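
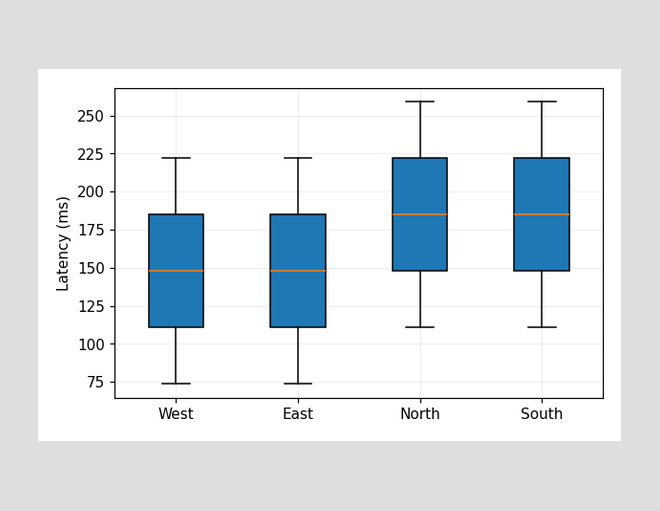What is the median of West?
148ms

The median line in the West box sits at 148ms.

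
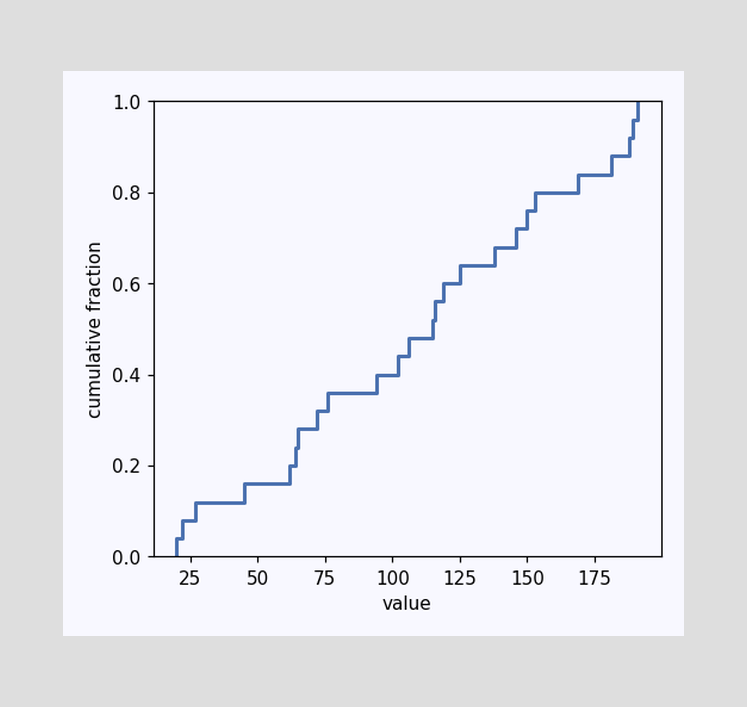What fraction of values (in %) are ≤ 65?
At x=65 the ECDF step is at 28%.

28%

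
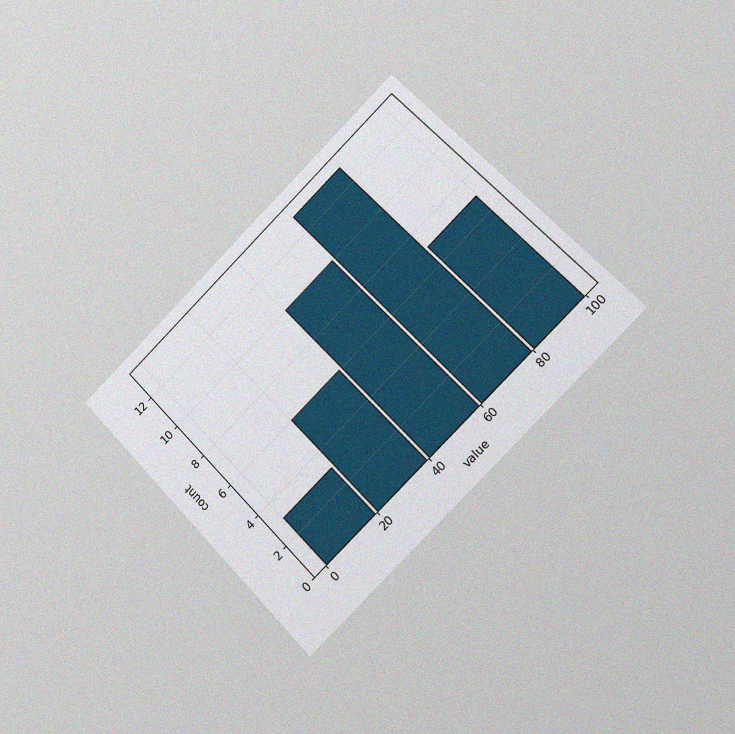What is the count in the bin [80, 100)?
The chart is tilted about 44° counter-clockwise and viewed slightly from the right, with some photo noise. The [80, 100) bin has height 7.

7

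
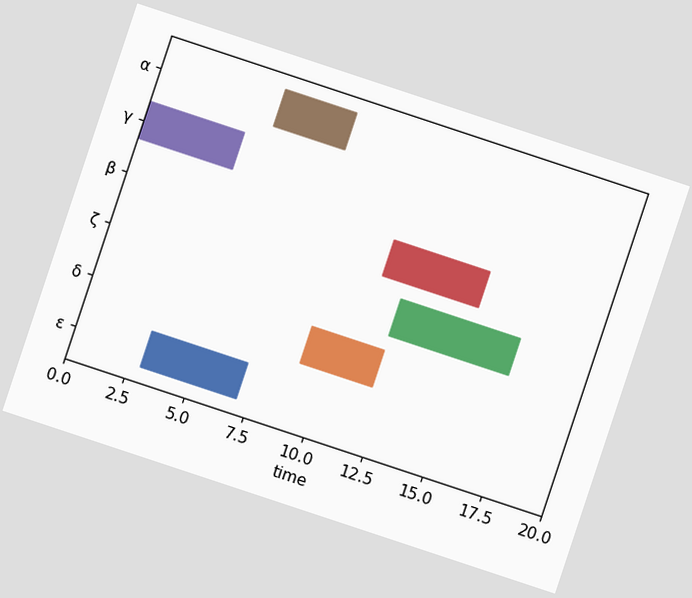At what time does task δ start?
The chart is tilted about 18° clockwise. The δ bar begins at t=9.

9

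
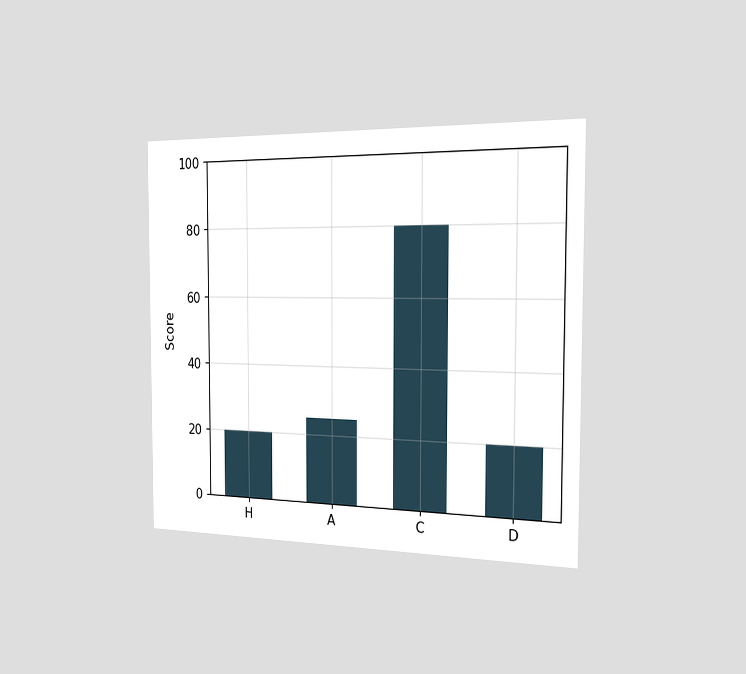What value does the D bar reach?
The chart is viewed slightly from the right. Reading along the chart's y-axis, the D bar reaches 20.

20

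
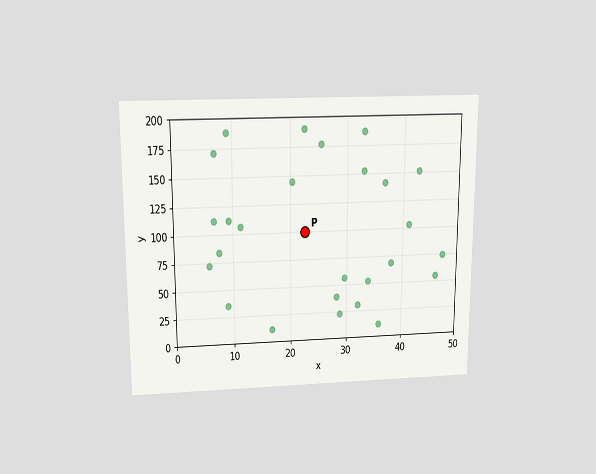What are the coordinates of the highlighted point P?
The chart is viewed slightly from above. Following the gridlines from P to each axis, P sits at (22.5, 100).

(22.5, 100)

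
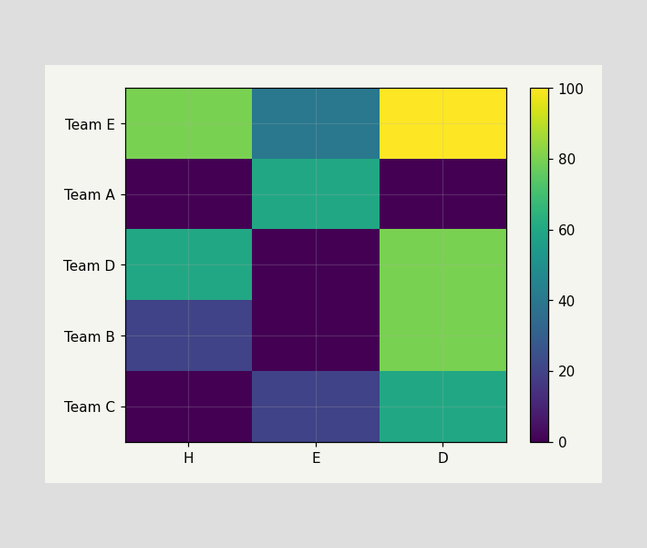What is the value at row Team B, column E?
Matching cell (Team B, E) against the colorbar gives 0.

0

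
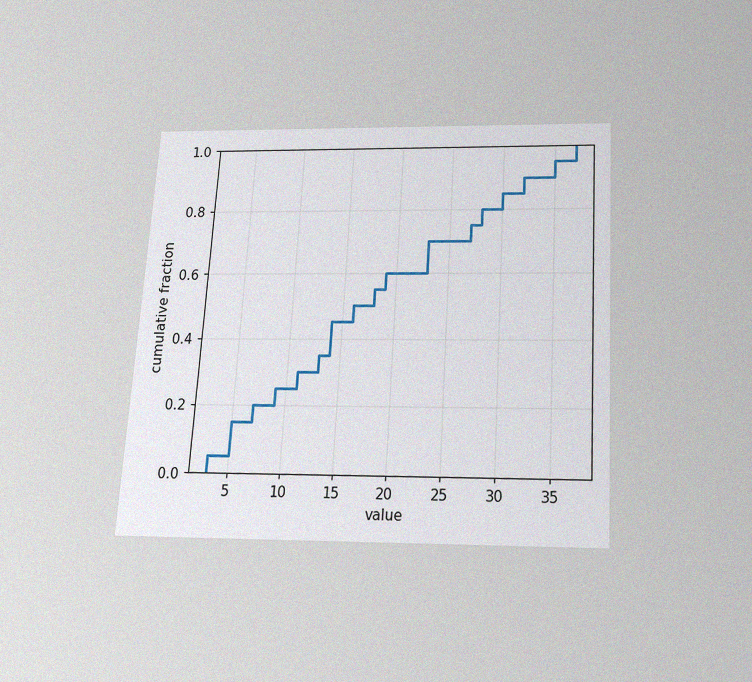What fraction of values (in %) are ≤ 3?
The chart is tilted about 4° clockwise and viewed slightly from below, with some photo noise. At x=3 the ECDF step is at 5%.

5%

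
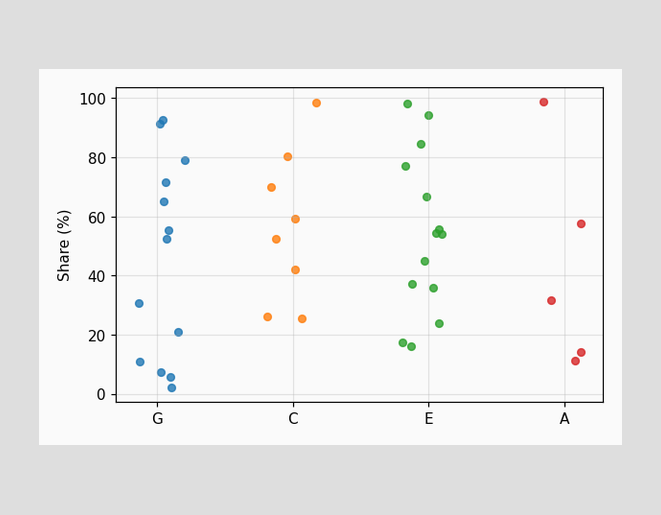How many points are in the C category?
8

Counting the markers in the C column gives 8.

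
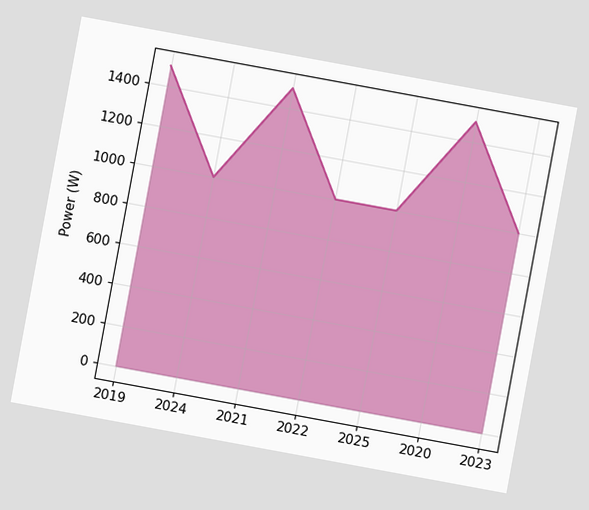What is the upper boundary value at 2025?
The chart is tilted about 10° clockwise. At 2025 the upper boundary is at 1000W.

1000W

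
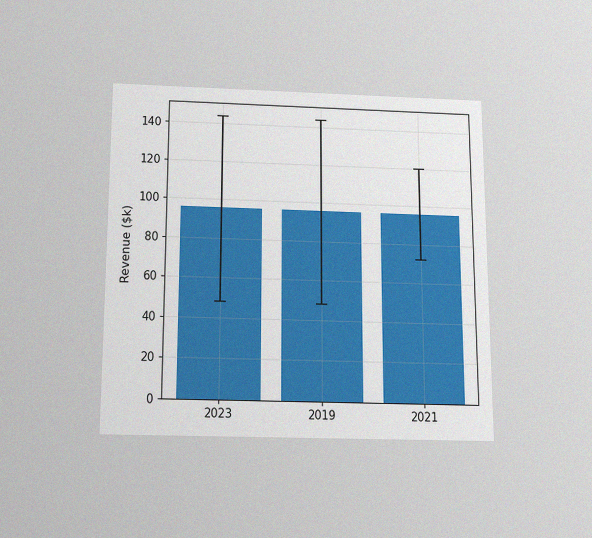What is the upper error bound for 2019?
$144k

The chart is viewed slightly from below, with some photo noise. The 2019 bar's upper whisker reaches $144k.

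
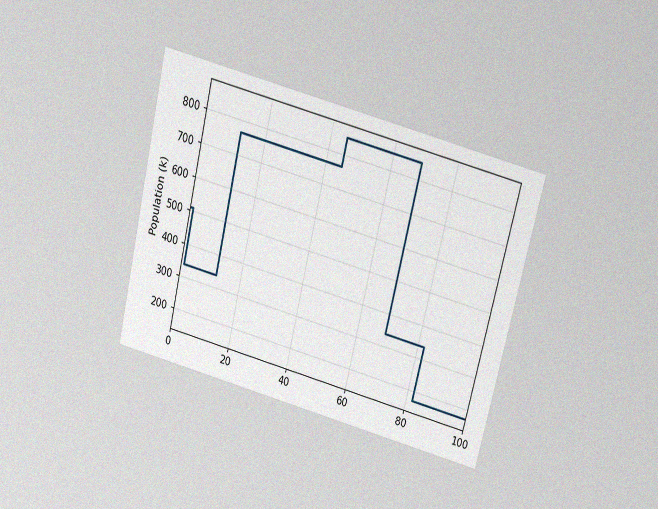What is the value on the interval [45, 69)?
850k

The chart is tilted about 14° clockwise and viewed slightly from above, with some photo noise. On [45, 69) the step sits at 850k.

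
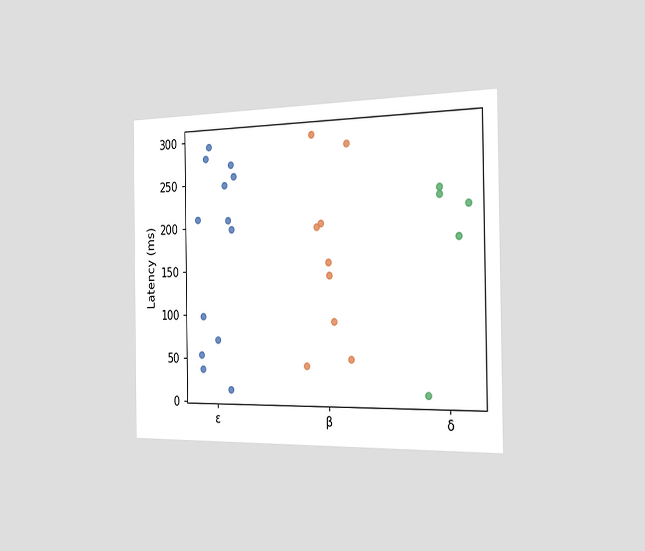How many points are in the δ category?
5

The chart is viewed slightly from the right. Counting the markers in the δ column gives 5.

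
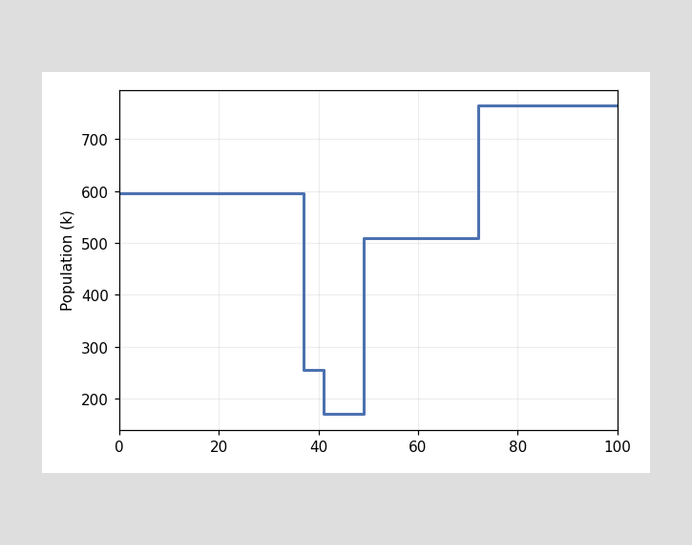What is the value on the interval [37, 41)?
On [37, 41) the step sits at 255k.

255k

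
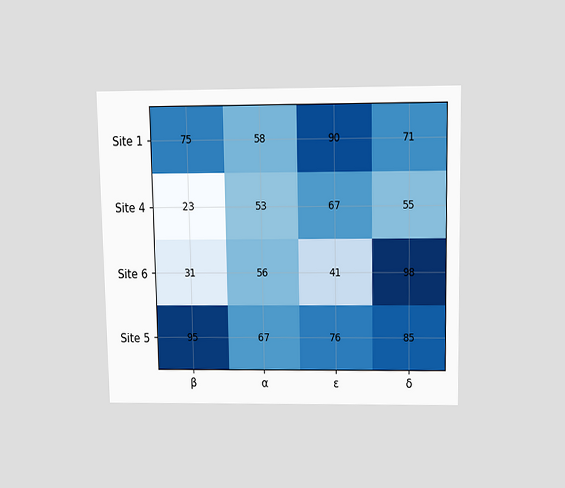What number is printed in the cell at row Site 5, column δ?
85

The chart is viewed slightly from above. The (Site 5, δ) cell reads 85.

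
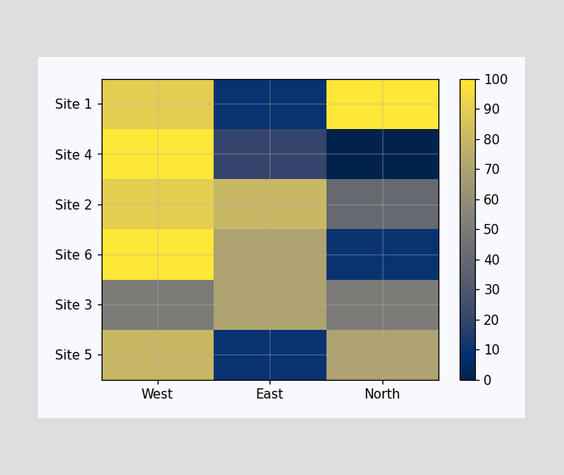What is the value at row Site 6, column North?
Matching cell (Site 6, North) against the colorbar gives 10.

10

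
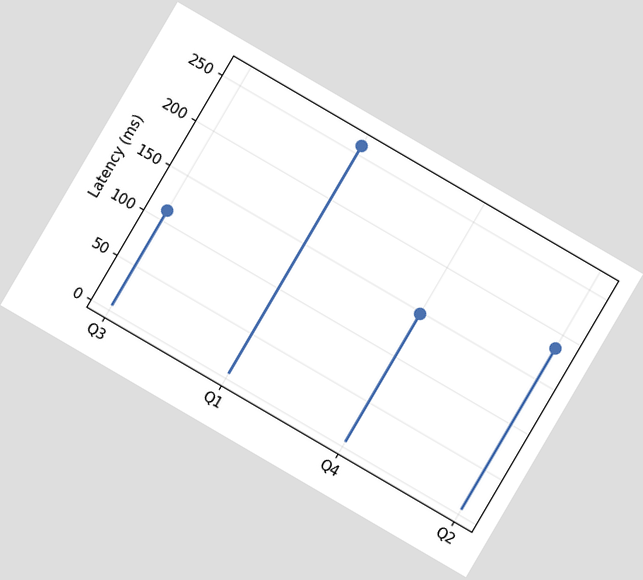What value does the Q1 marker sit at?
The chart is tilted about 30° clockwise. The Q1 marker sits at 259ms.

259ms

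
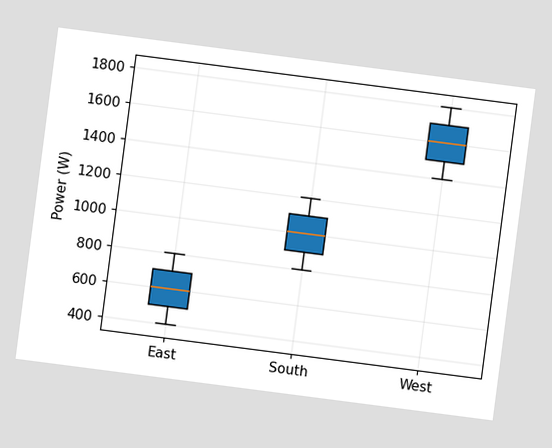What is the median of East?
The chart is tilted about 7° clockwise. The median line in the East box sits at 600W.

600W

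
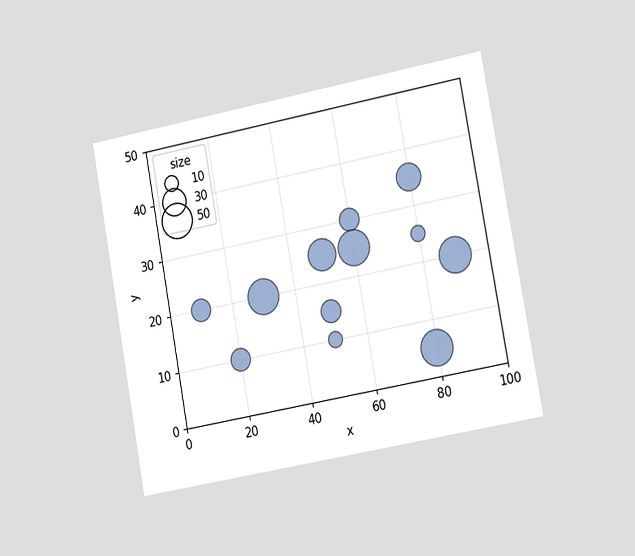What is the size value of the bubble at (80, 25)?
10

The chart is tilted about 10° counter-clockwise and viewed slightly from the right. Matching the bubble at (80, 25) against the size legend gives 10.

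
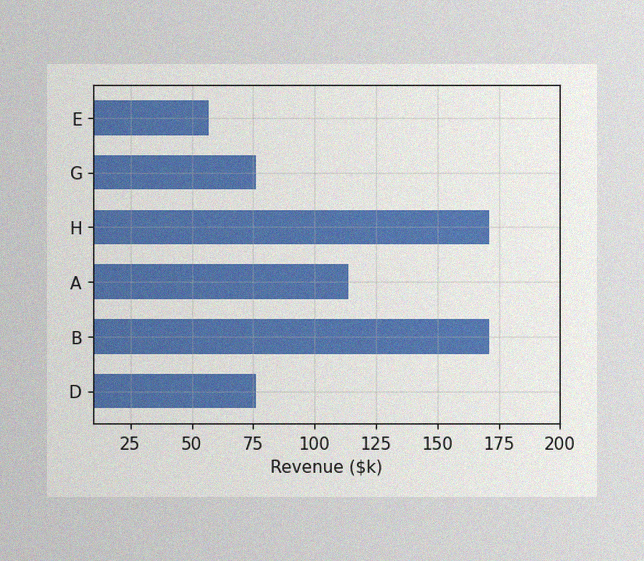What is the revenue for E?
$57k

The image has some photo noise and uneven lighting. Reading along the chart's x-axis, the E bar reaches $57k.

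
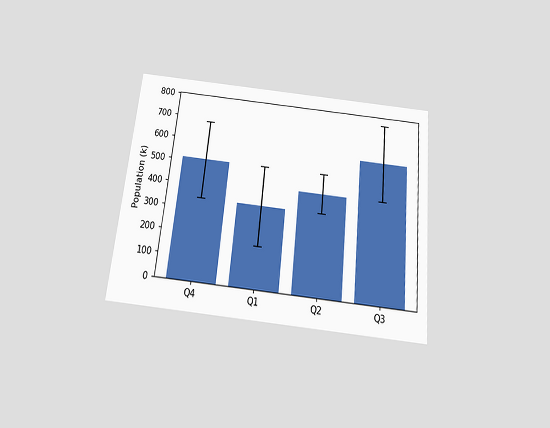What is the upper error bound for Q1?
The chart is tilted about 6° clockwise and viewed slightly from below. The Q1 bar's upper whisker reaches 510k.

510k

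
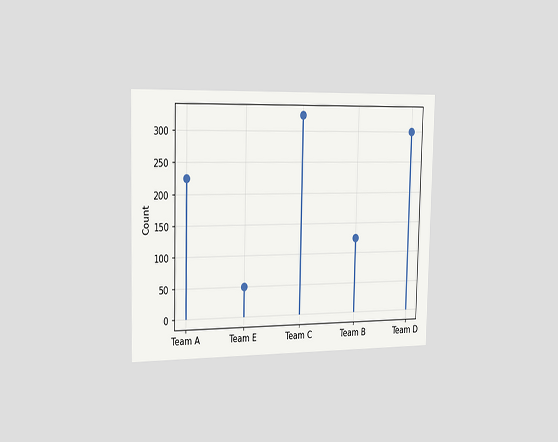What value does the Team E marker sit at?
The chart is viewed slightly from the left. The Team E marker sits at 50.

50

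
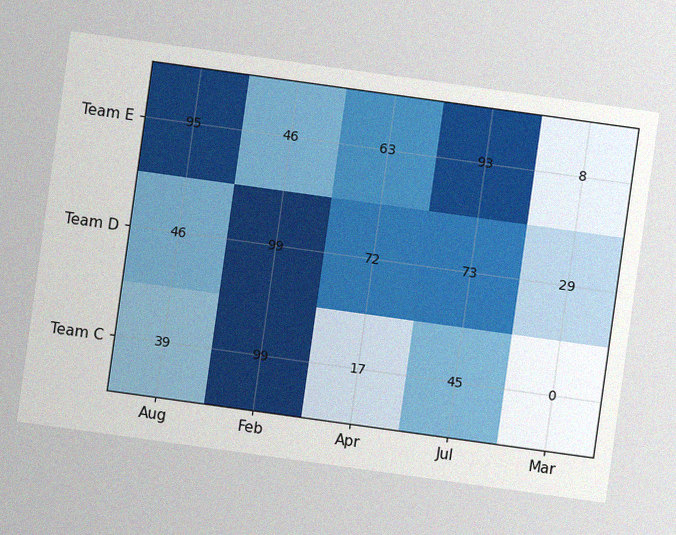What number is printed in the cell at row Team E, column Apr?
The chart is tilted about 8° clockwise, with some photo noise. The (Team E, Apr) cell reads 63.

63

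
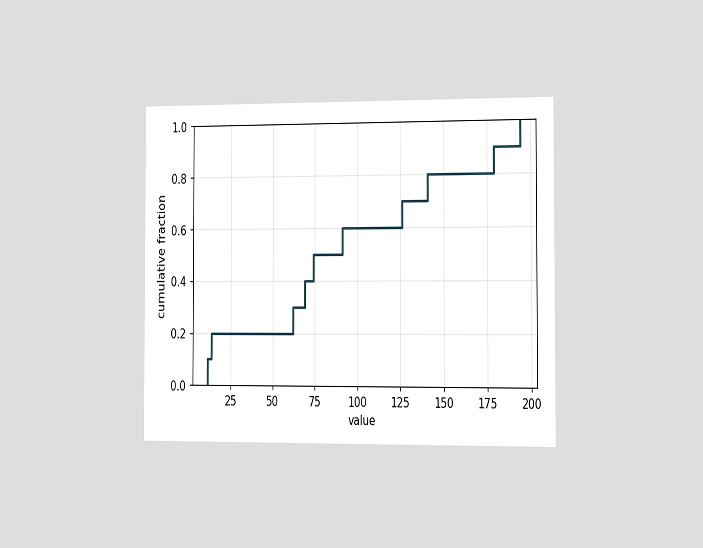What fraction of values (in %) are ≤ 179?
The chart is viewed slightly from the right. At x=179 the ECDF step is at 90%.

90%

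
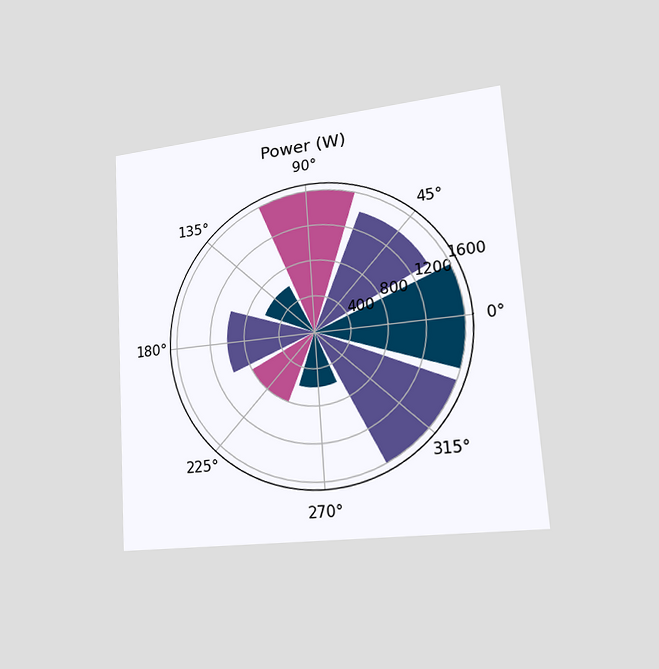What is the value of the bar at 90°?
1600W

The chart is tilted about 4° counter-clockwise and viewed slightly from the right. The bar at 90° reaches 1600W on the radial axis.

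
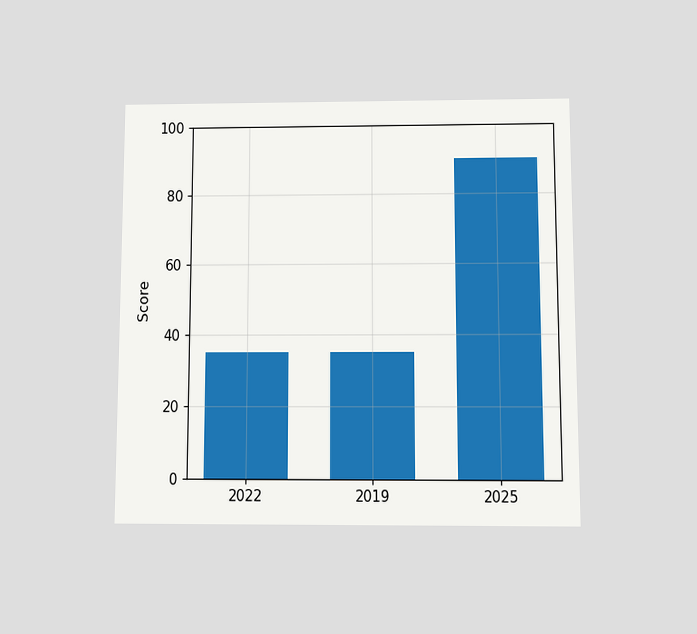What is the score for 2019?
35

The chart is viewed at a slight angle. Reading along the chart's y-axis, the 2019 bar reaches 35.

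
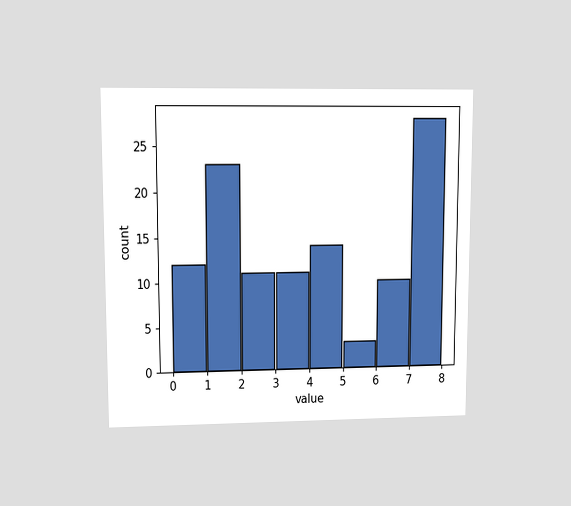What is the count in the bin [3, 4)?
The chart is viewed at a slight angle. The [3, 4) bin has height 11.

11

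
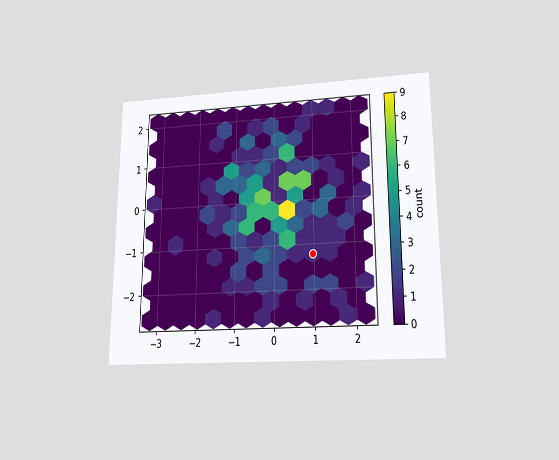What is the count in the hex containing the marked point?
1

The chart is viewed slightly from below. The marked hex reads 1 on the colorbar.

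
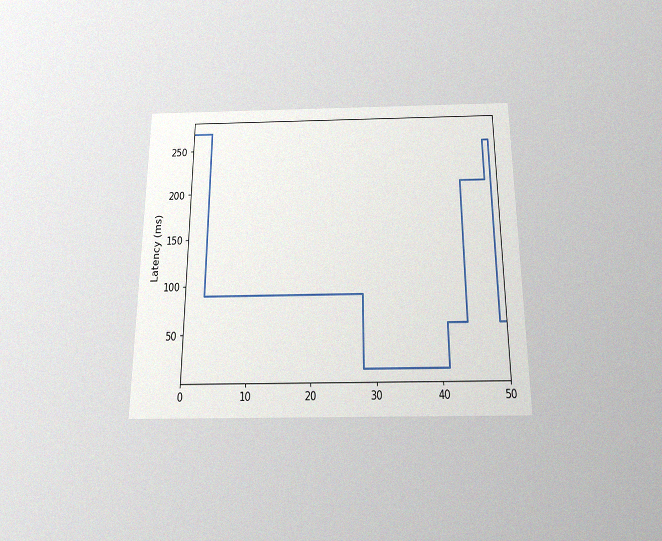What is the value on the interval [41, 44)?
The chart is viewed slightly from below, with some photo noise. On [41, 44) the step sits at 60ms.

60ms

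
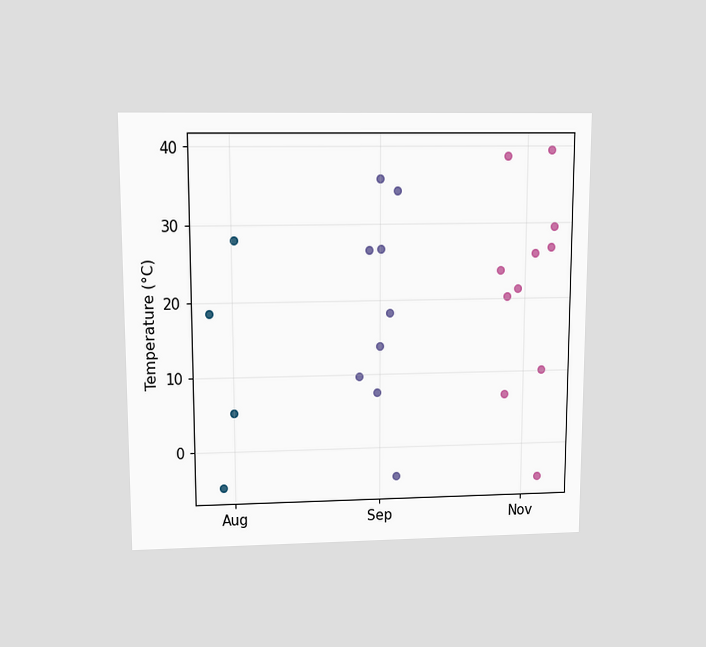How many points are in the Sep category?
9

The chart is viewed slightly from above. Counting the markers in the Sep column gives 9.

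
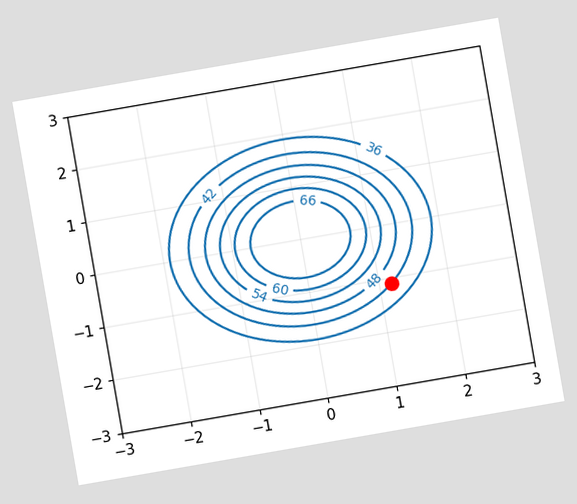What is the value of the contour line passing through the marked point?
42

The chart is tilted about 10° counter-clockwise. The marked point sits on the contour labelled 42.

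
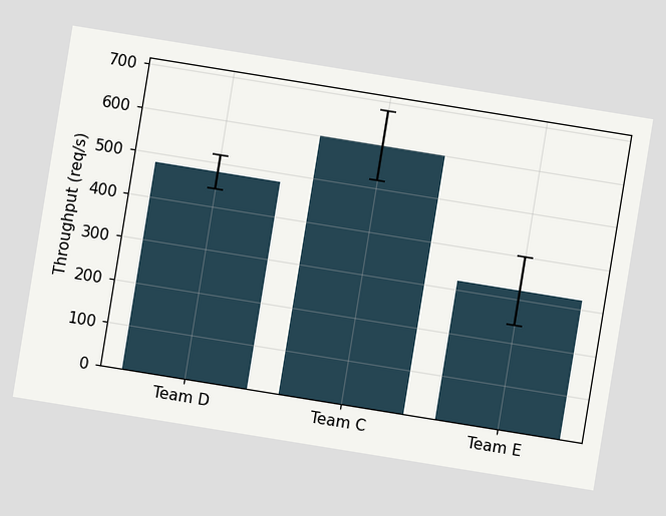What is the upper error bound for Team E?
400req/s

The chart is tilted about 9° clockwise. The Team E bar's upper whisker reaches 400req/s.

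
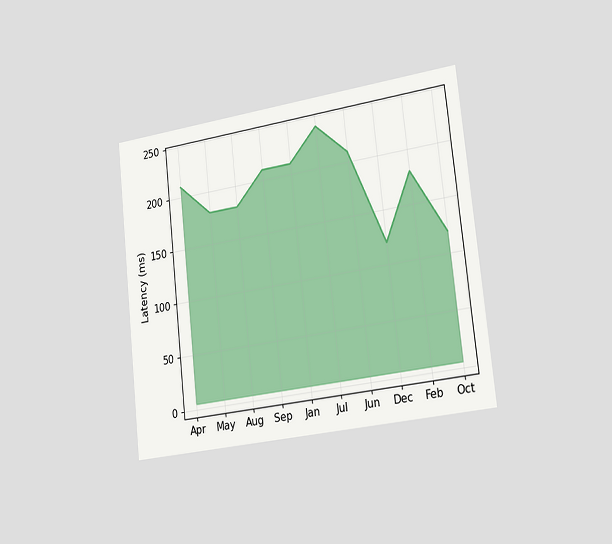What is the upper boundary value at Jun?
The chart is tilted about 6° counter-clockwise and viewed slightly from the right. At Jun the upper boundary is at 210ms.

210ms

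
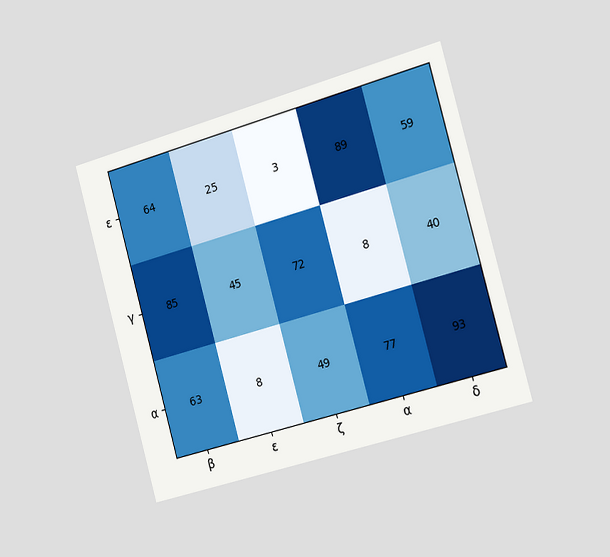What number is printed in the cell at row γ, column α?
8

The chart is tilted about 15° counter-clockwise and viewed slightly from the right. The (γ, α) cell reads 8.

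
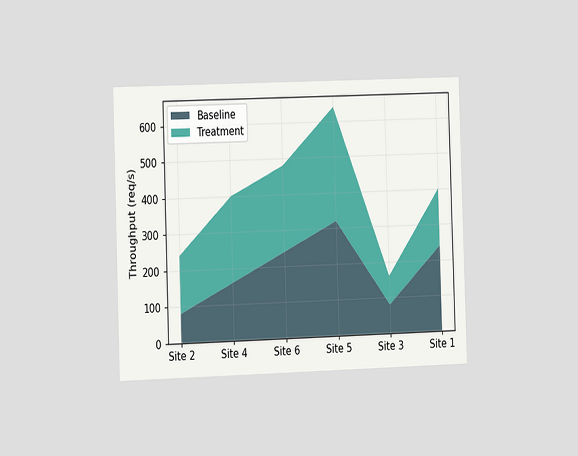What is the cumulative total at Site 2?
240req/s

The chart is viewed slightly from the left. The stacked total at Site 2 reaches 240req/s.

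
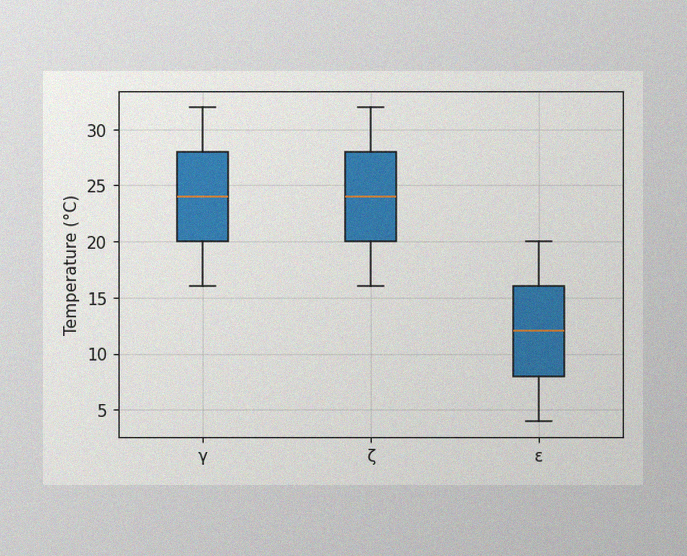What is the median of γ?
24°C

The image has some photo noise and uneven lighting. The median line in the γ box sits at 24°C.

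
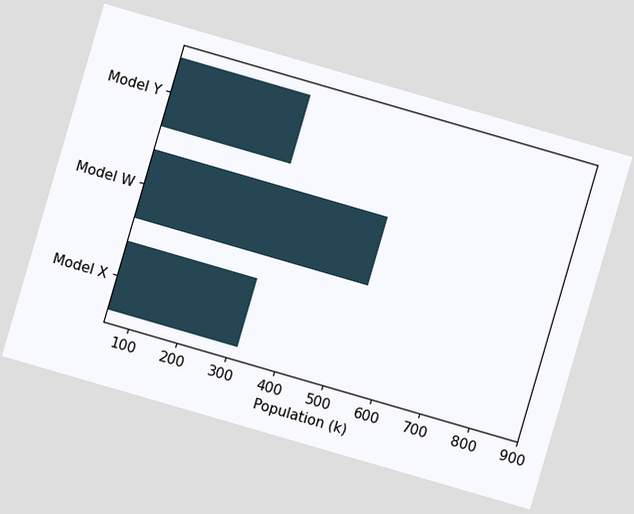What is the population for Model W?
530k

The chart is tilted about 16° clockwise. Reading along the chart's x-axis, the Model W bar reaches 530k.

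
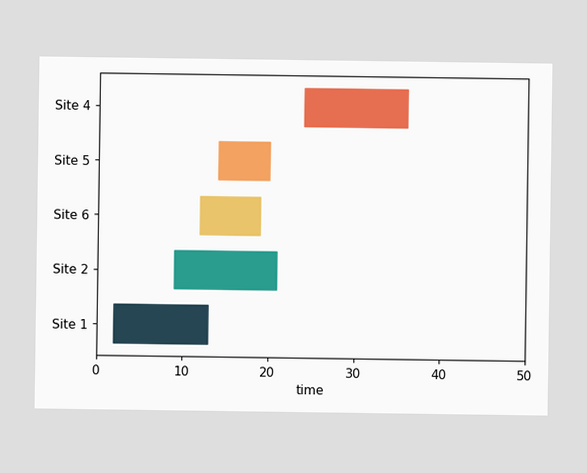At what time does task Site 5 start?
The Site 5 bar begins at t=14.

14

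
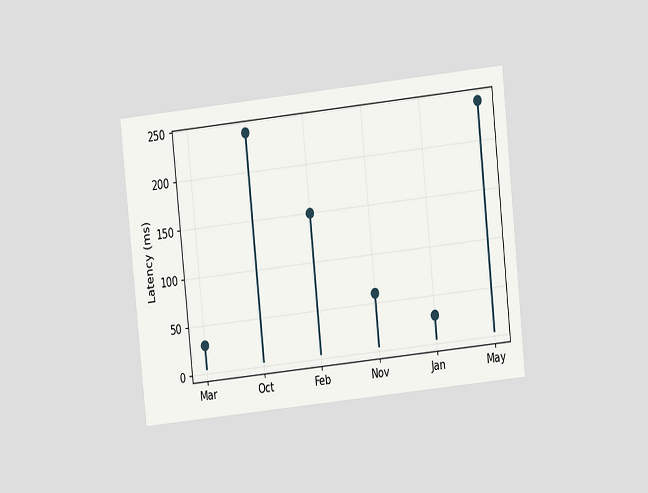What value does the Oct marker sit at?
The chart is tilted about 6° counter-clockwise and viewed at a slight angle. The Oct marker sits at 240ms.

240ms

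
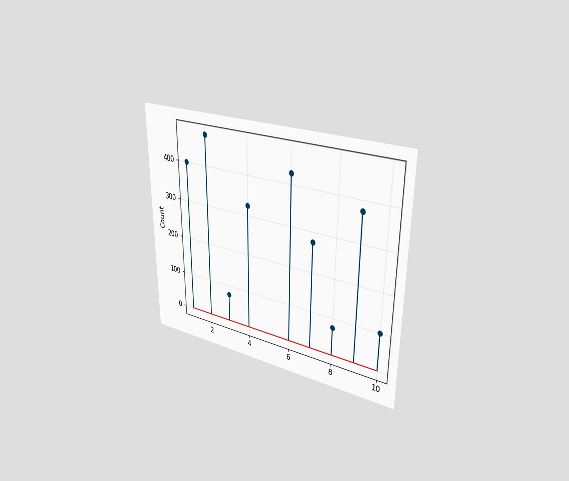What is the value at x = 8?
75

The chart is viewed slightly from the right. The stem at x=8 reaches 75.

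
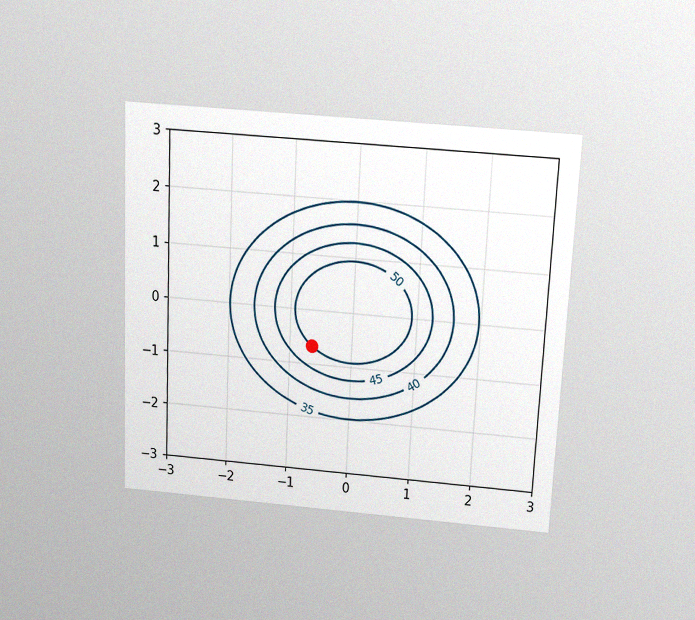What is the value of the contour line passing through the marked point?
50

The chart is tilted about 3° clockwise and viewed slightly from above, with some photo noise. The marked point sits on the contour labelled 50.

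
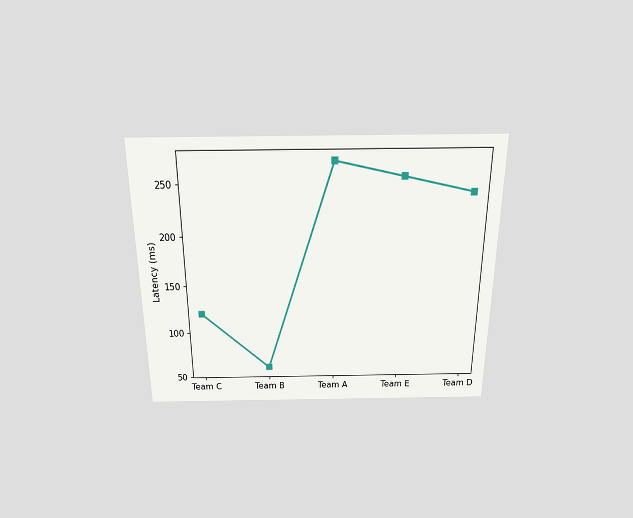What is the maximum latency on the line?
The chart is viewed slightly from above. The highest point is at Team A, and reading across to the y-axis gives 270ms.

270ms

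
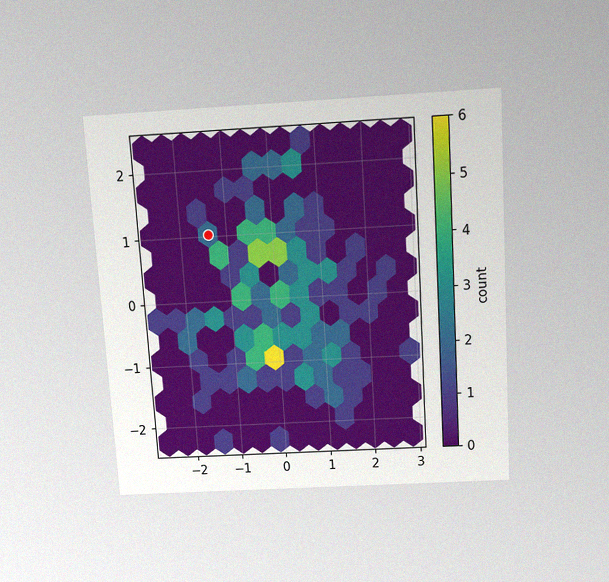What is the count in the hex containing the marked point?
The chart is tilted about 4° counter-clockwise and viewed slightly from above, with some photo noise. The marked hex reads 2 on the colorbar.

2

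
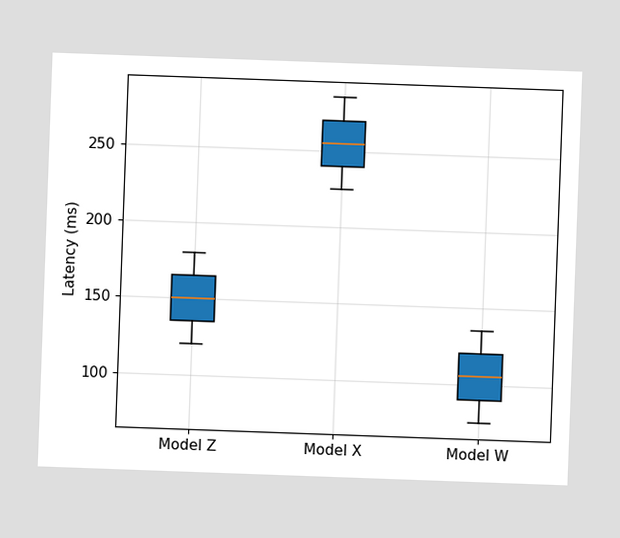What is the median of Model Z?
The chart is tilted about 2° clockwise. The median line in the Model Z box sits at 150ms.

150ms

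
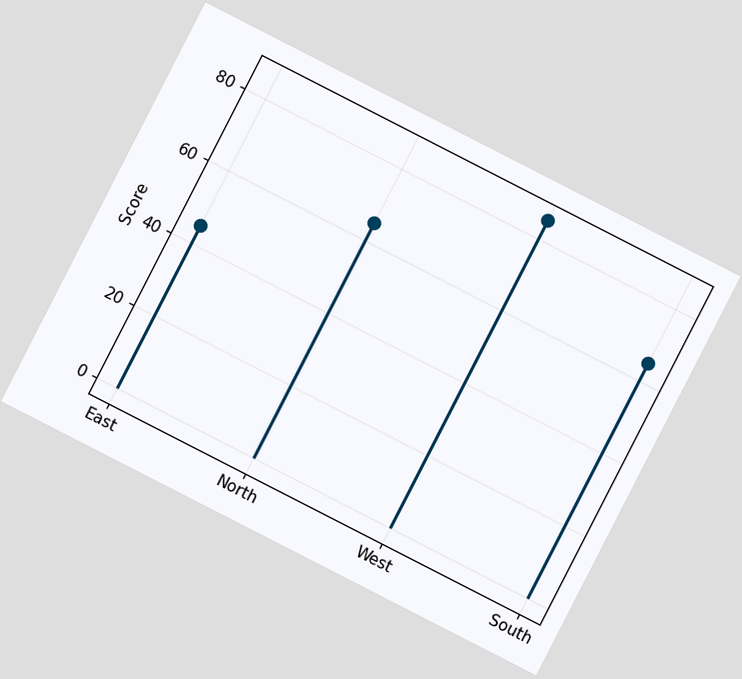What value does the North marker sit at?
65

The chart is tilted about 27° clockwise. The North marker sits at 65.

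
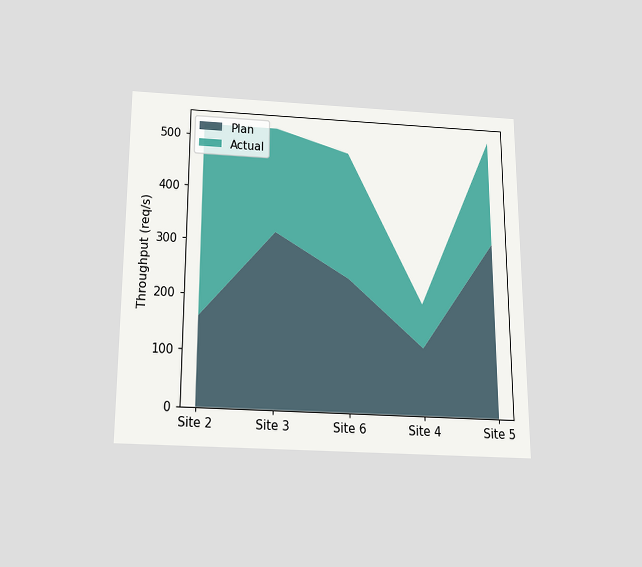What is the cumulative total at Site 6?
The chart is viewed slightly from below. The stacked total at Site 6 reaches 480req/s.

480req/s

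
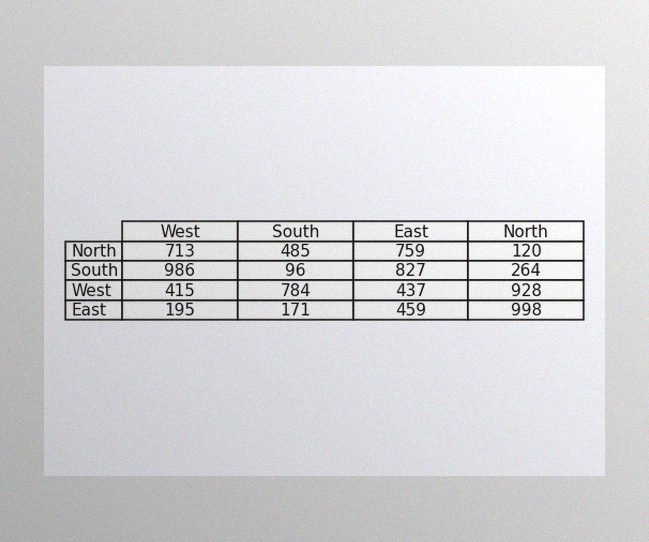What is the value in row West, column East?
The image has some photo noise and uneven lighting. The (West, East) cell reads 437.

437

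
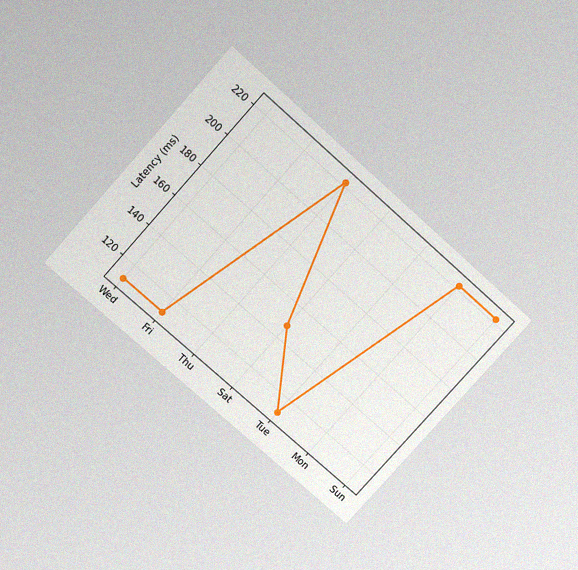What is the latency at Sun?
The chart is tilted about 42° clockwise and viewed slightly from above, with some photo noise. At Sun, the line is at 222ms.

222ms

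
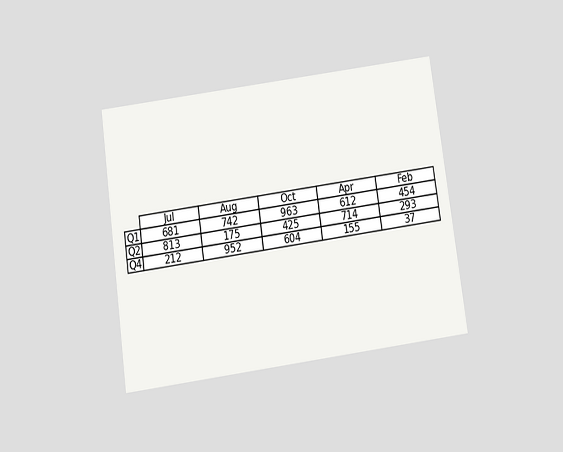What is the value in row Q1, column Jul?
681

The chart is tilted about 8° counter-clockwise and viewed slightly from below. The (Q1, Jul) cell reads 681.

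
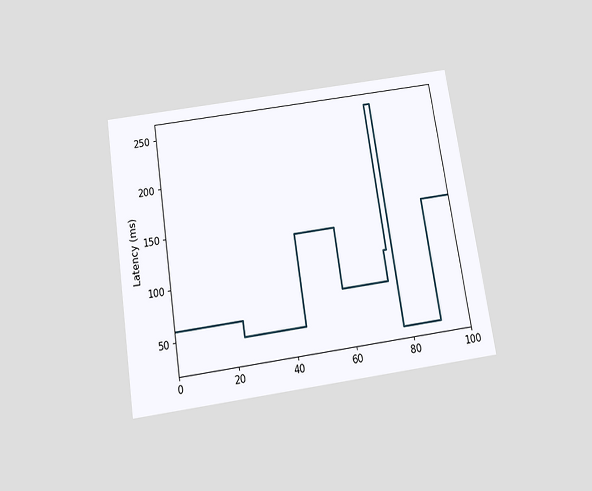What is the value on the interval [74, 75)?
105ms

The chart is tilted about 9° counter-clockwise and viewed slightly from below. On [74, 75) the step sits at 105ms.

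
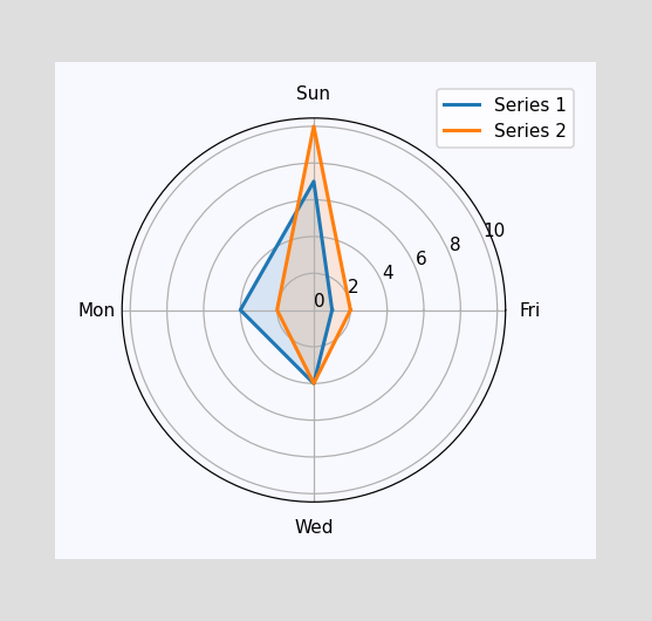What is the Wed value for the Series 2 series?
4

On the Wed axis, Series 2 reaches 4.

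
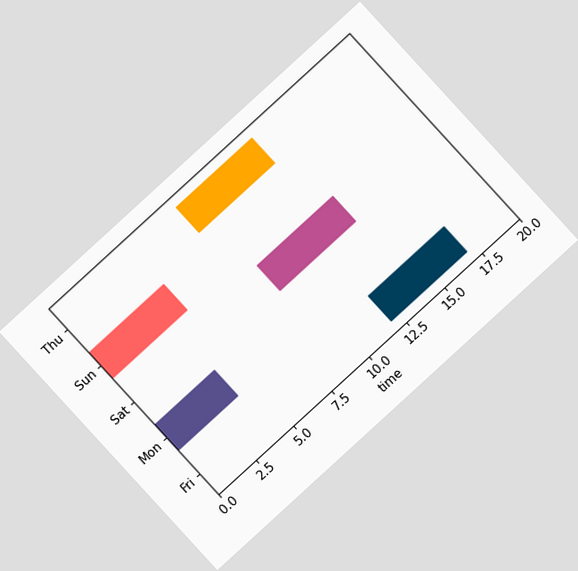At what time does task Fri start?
12

The chart is tilted about 42° counter-clockwise. The Fri bar begins at t=12.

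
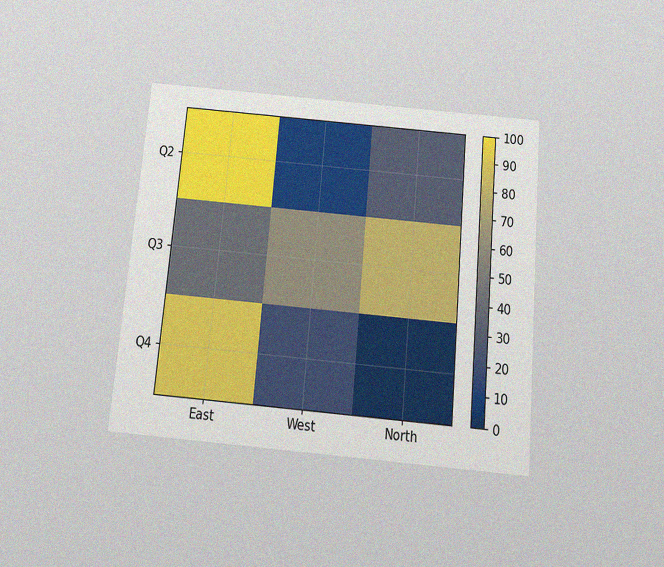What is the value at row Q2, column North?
The chart is tilted about 5° clockwise and viewed slightly from below, with some photo noise. Matching cell (Q2, North) against the colorbar gives 30.

30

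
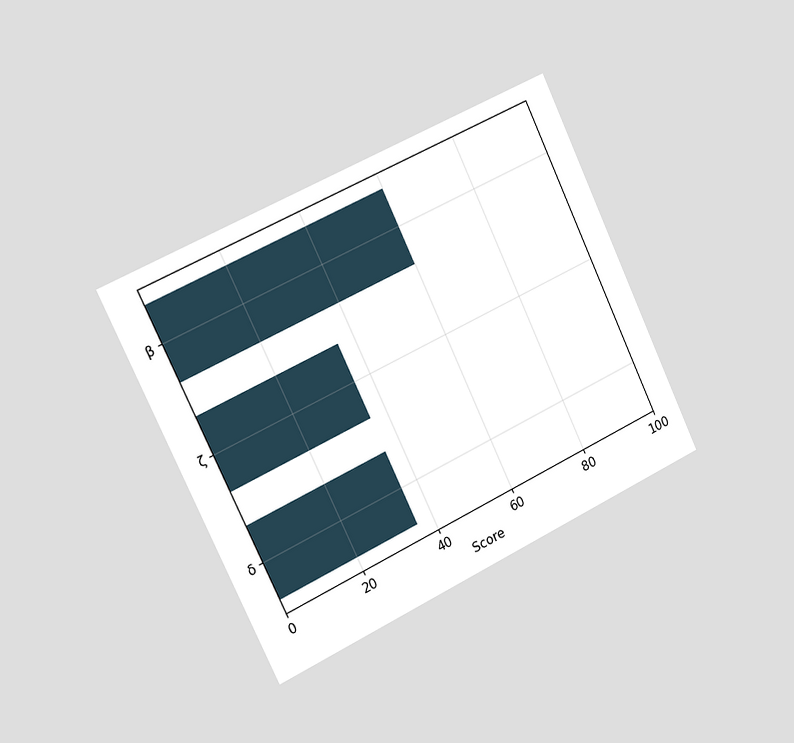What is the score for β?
The chart is tilted about 25° counter-clockwise and viewed slightly from the left. Reading along the chart's x-axis, the β bar reaches 60.

60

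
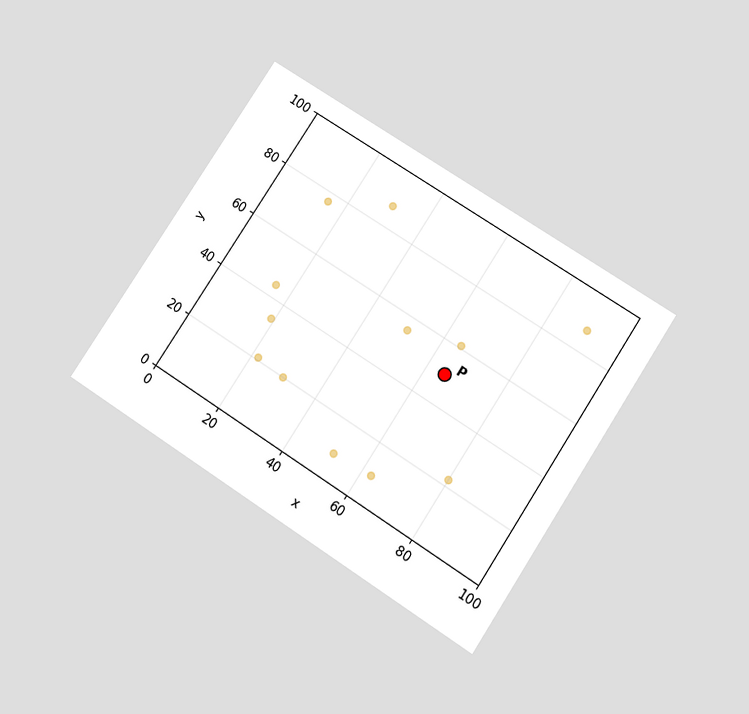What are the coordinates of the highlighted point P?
The chart is tilted about 33° clockwise and viewed slightly from below. Following the gridlines from P to each axis, P sits at (65, 50).

(65, 50)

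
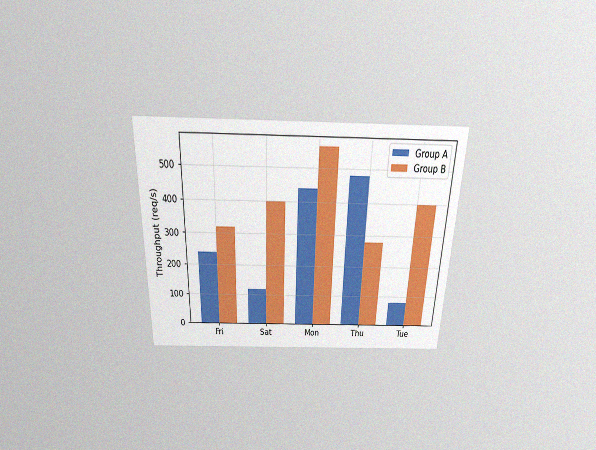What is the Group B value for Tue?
The chart is viewed slightly from above, with some photo noise. The Group B bar at Tue reaches 400req/s on the y-axis.

400req/s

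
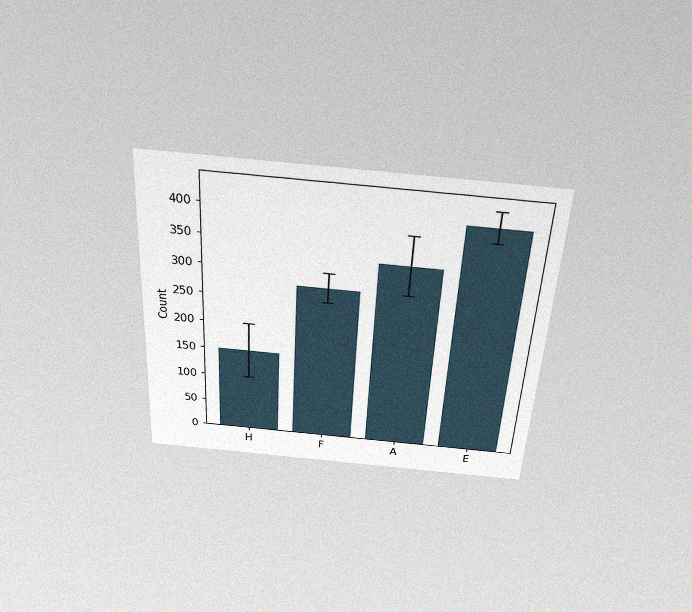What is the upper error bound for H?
The chart is tilted about 3° clockwise and viewed slightly from above, with some photo noise. The H bar's upper whisker reaches 200.

200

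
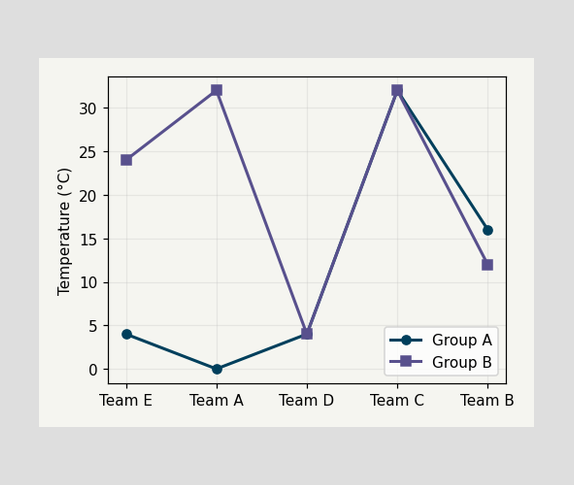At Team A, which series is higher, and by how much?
Group B, by 32°C

At Team A, Group B sits above the other line by 32°C.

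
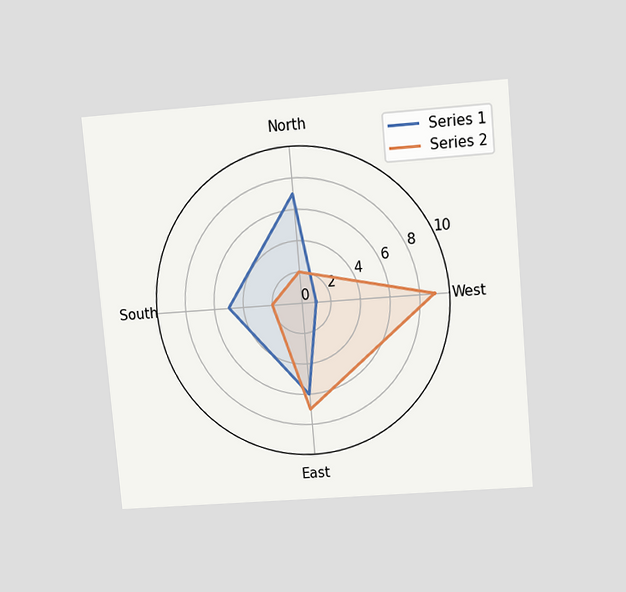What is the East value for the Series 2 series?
7

The chart is tilted about 5° counter-clockwise and viewed slightly from above. On the East axis, Series 2 reaches 7.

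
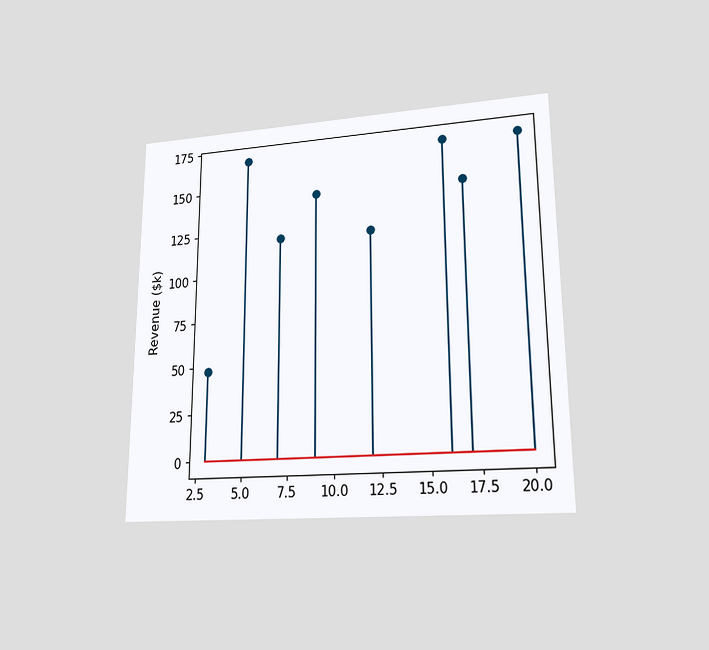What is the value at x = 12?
$120k

The chart is viewed at a slight angle. The stem at x=12 reaches $120k.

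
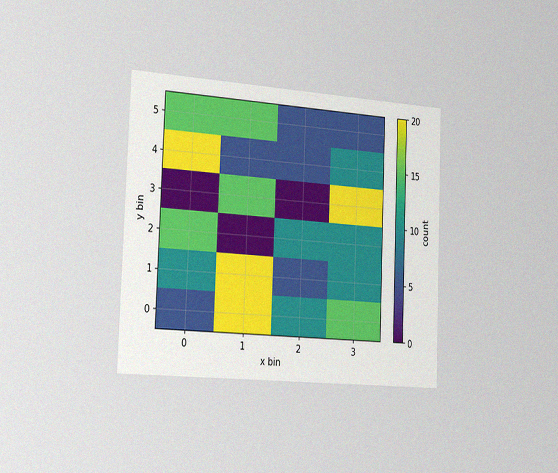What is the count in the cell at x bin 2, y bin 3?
0

The chart is tilted about 2° clockwise and viewed slightly from the left, with some photo noise. Matching the cell (2, 3) against the colorbar gives 0.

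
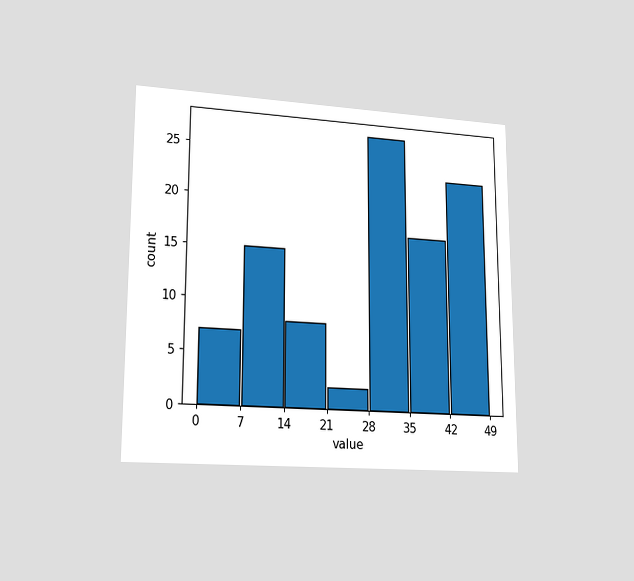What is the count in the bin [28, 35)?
27

The chart is viewed at a slight angle. The [28, 35) bin has height 27.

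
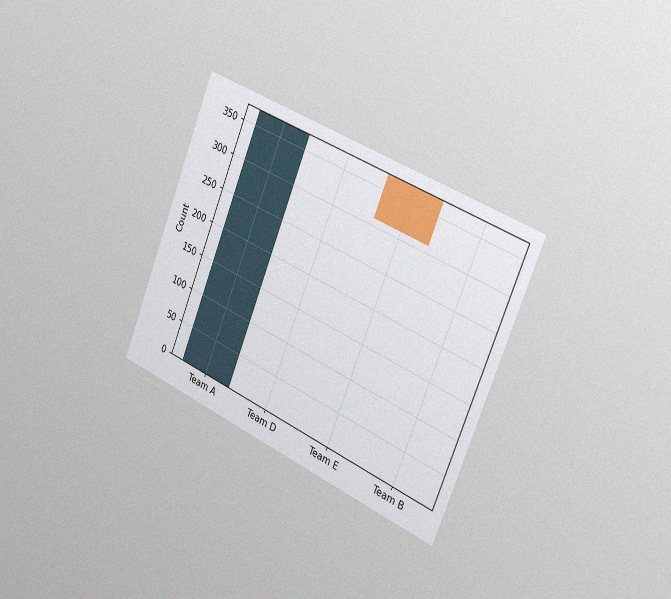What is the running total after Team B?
310

The chart is tilted about 22° clockwise and viewed slightly from the right, with some photo noise. After Team B the running total reaches 310.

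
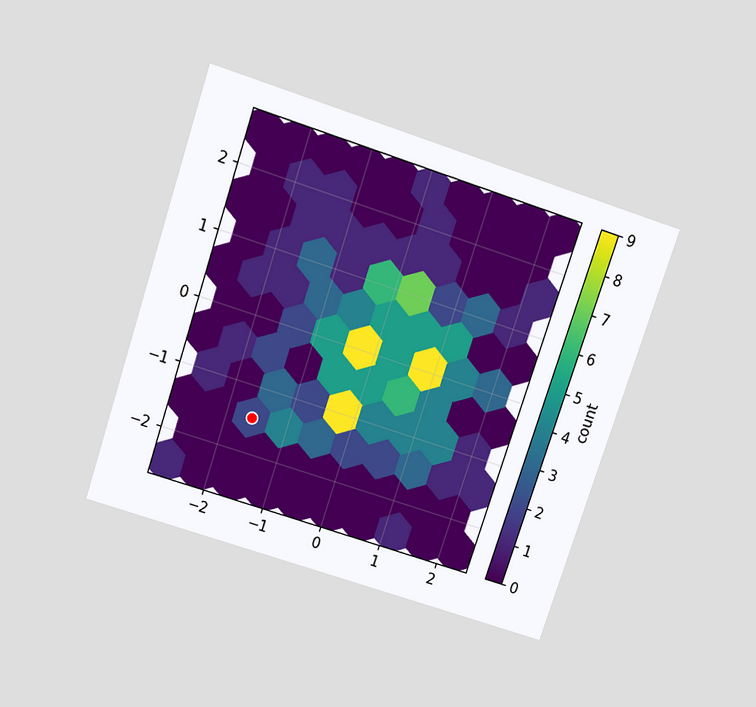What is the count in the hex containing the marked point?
The chart is tilted about 18° clockwise and viewed slightly from above. The marked hex reads 2 on the colorbar.

2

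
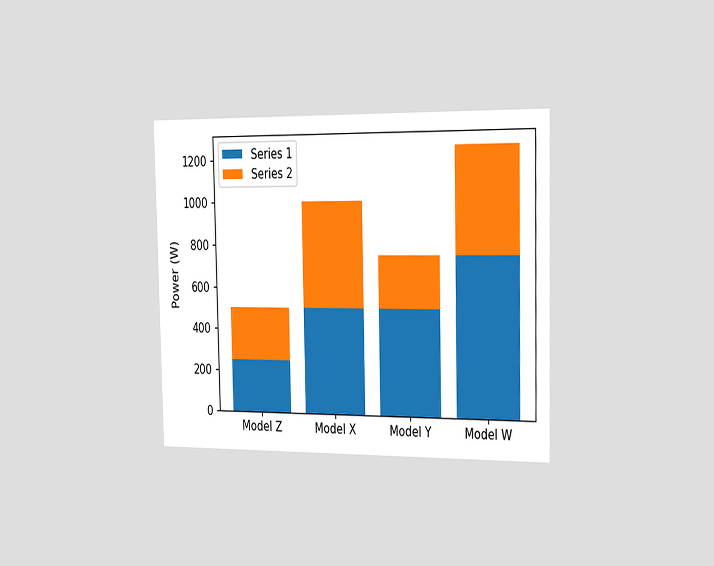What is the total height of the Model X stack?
1000W

The chart is viewed slightly from the right. The Model X stack's top reaches 1000W on the y-axis.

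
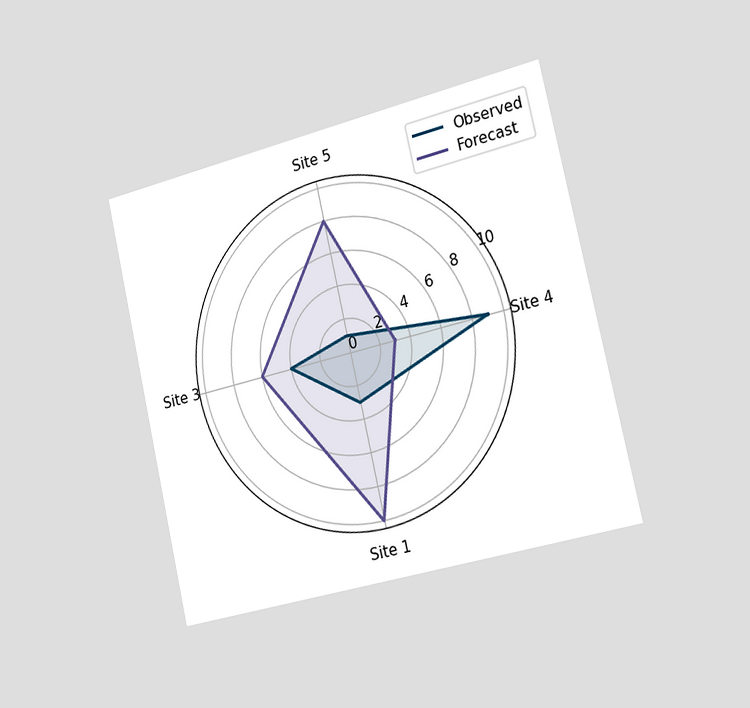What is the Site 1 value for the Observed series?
The chart is tilted about 13° counter-clockwise and viewed slightly from the right. On the Site 1 axis, Observed reaches 3.

3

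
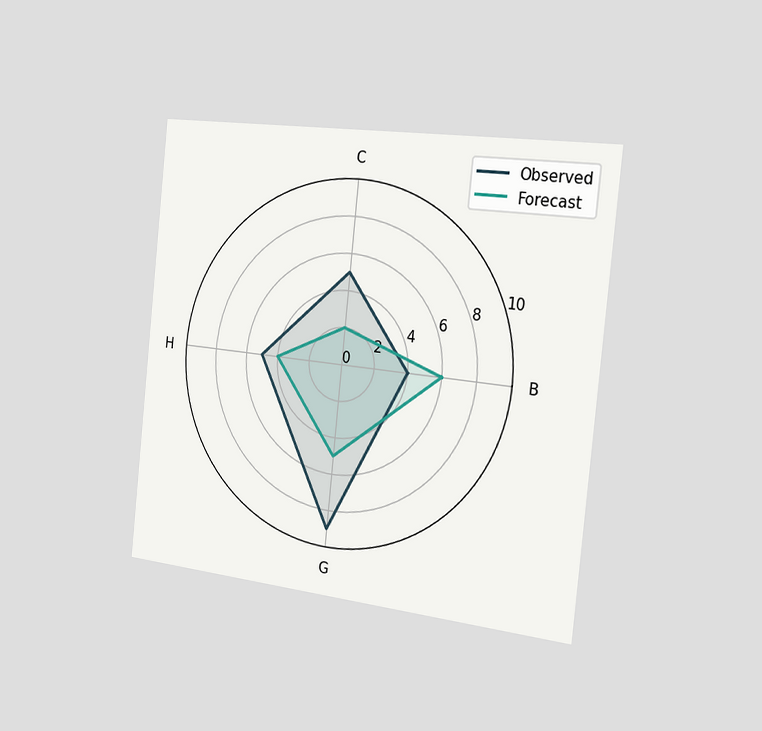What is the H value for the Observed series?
5

The chart is tilted about 6° clockwise and viewed slightly from the right. On the H axis, Observed reaches 5.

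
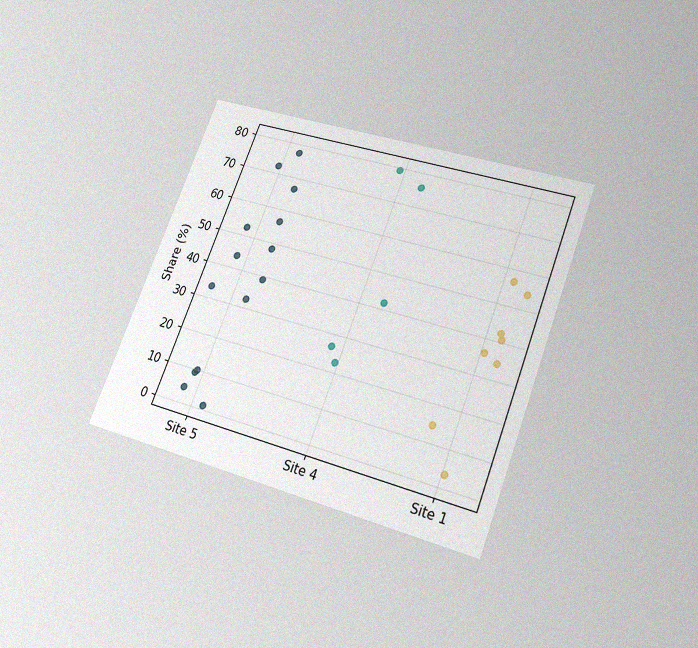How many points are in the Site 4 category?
The chart is tilted about 21° clockwise and viewed slightly from below, with some photo noise. Counting the markers in the Site 4 column gives 5.

5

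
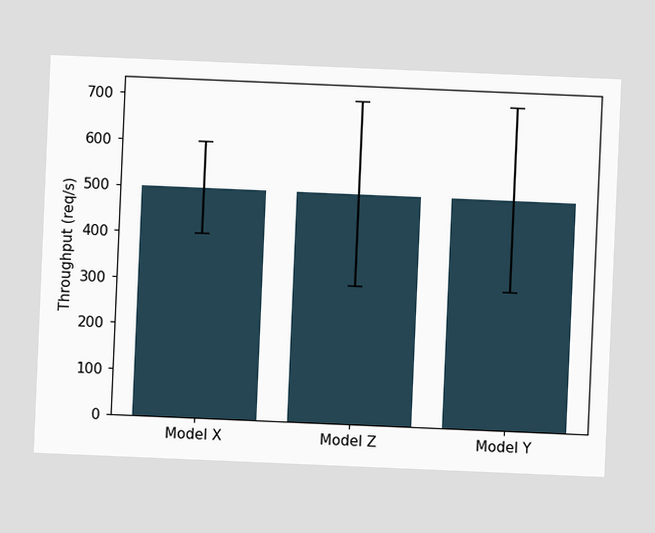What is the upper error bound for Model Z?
The chart is tilted about 2° clockwise. The Model Z bar's upper whisker reaches 700req/s.

700req/s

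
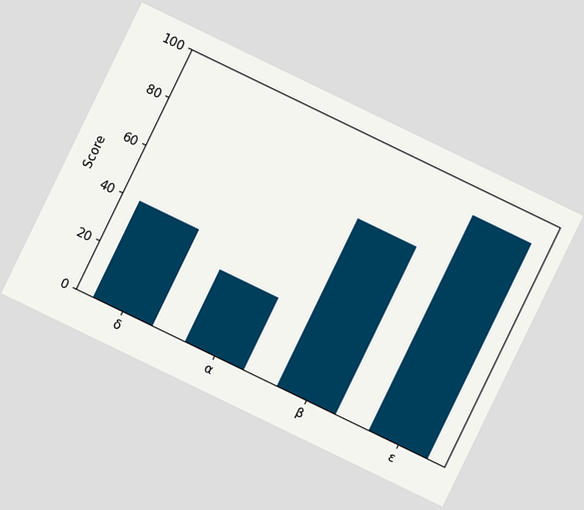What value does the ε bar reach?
The chart is tilted about 26° clockwise. Reading along the chart's y-axis, the ε bar reaches 90.

90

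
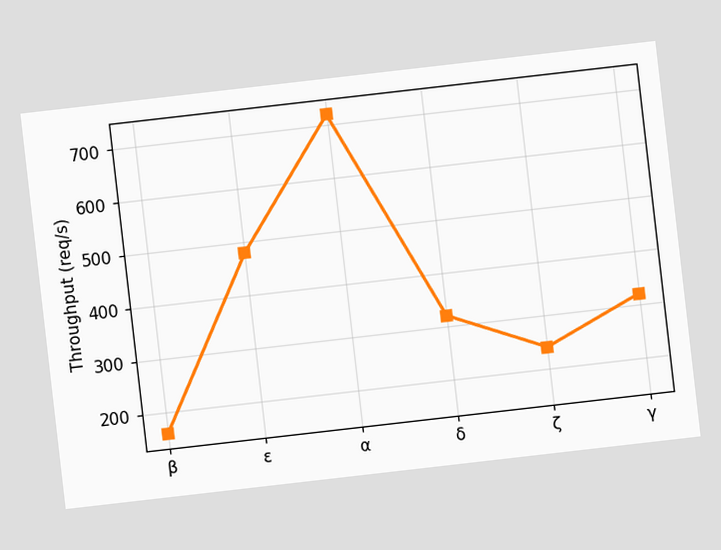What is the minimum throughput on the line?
160req/s

The chart is tilted about 7° counter-clockwise. The lowest point is at β, and reading across to the y-axis gives 160req/s.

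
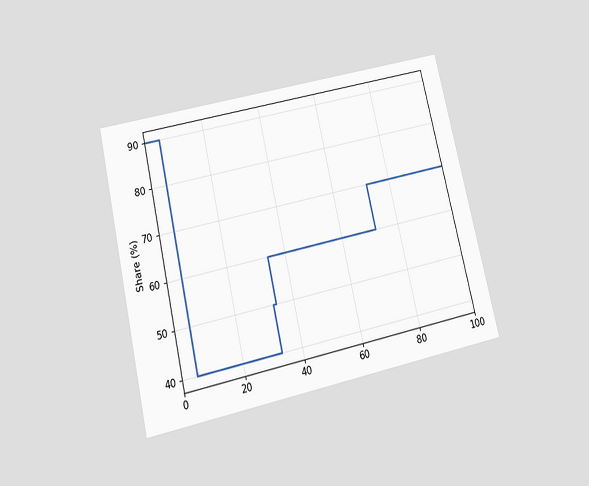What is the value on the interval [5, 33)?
40%

The chart is tilted about 13° counter-clockwise and viewed slightly from below. On [5, 33) the step sits at 40%.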